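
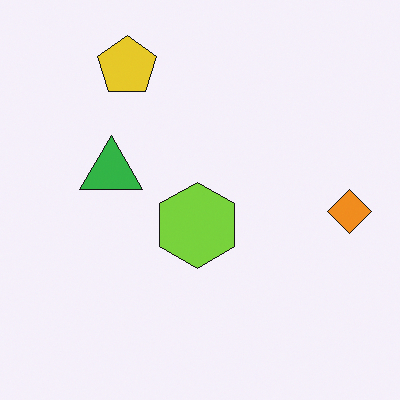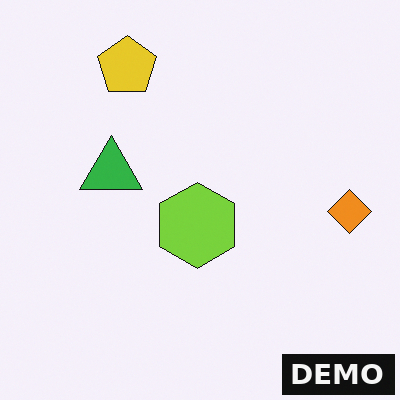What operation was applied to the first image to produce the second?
This is the original image watermarked with the text "DEMO" in the lower-right corner.

A dark label reading "DEMO" appears in the lower-right corner.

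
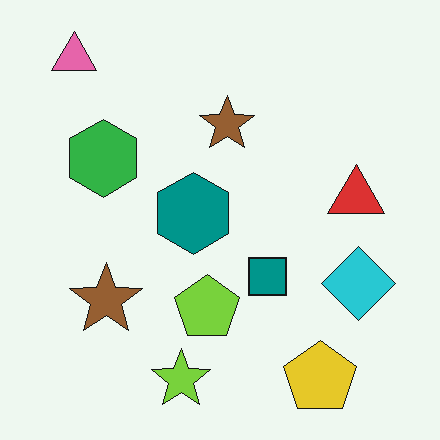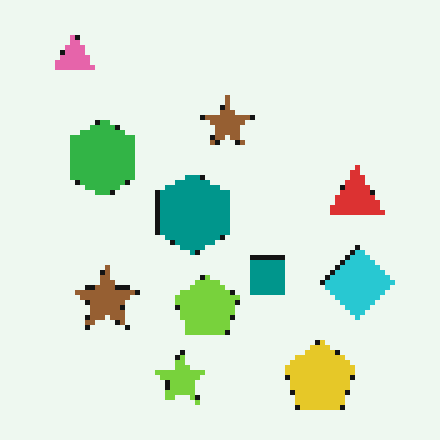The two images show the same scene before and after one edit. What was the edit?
The transformation is: lightly pixelated (a mild mosaic effect).

Shapes are reduced to large square blocks; fine edges and outlines are lost — a downscale-then-upscale (mosaic) effect.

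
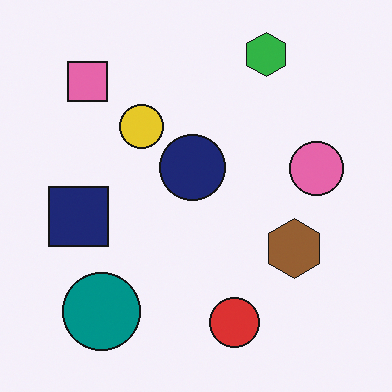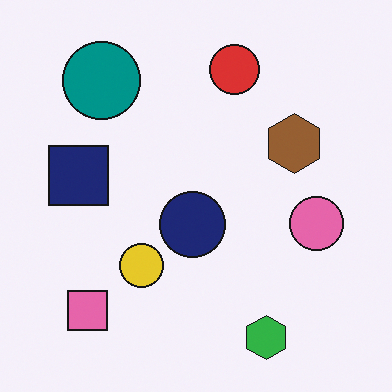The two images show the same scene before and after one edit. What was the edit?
The image was flipped vertically (top ↔ bottom).

The green hexagon is in the top-right of the first image and the bottom-right of the second — shapes on opposite sides of the horizontal midline have swapped in a mirror flip.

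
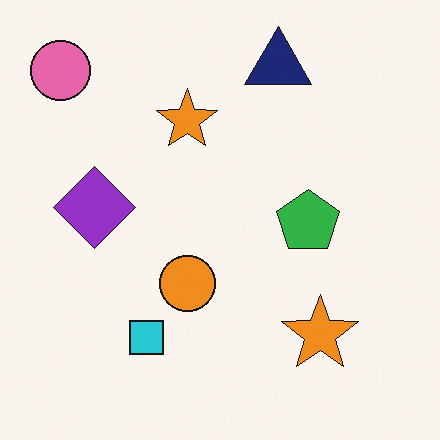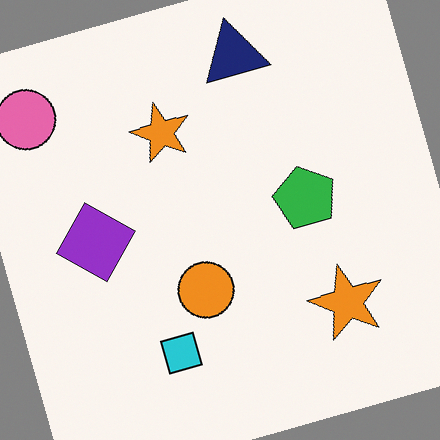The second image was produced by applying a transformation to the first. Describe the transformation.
Rotated counter-clockwise by a clearly visible amount.

Every shape is tilted by the same angle and the image corners show triangular fill wedges — a whole-image rotation by a non-right angle.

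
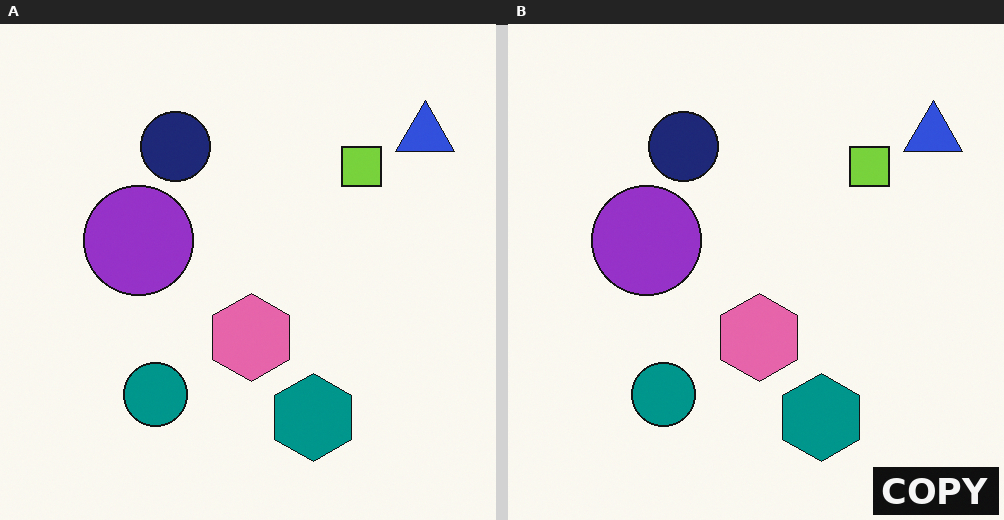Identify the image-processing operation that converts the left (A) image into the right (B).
The image was watermarked with the text "COPY" in the lower-right corner.

A dark label reading "COPY" appears in the lower-right corner.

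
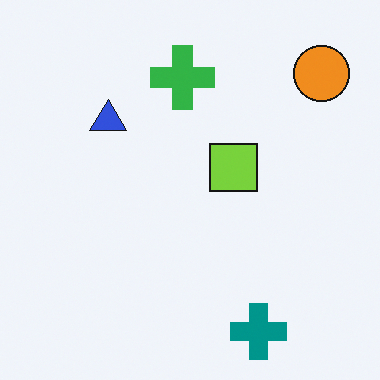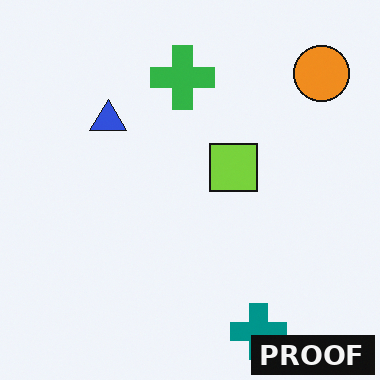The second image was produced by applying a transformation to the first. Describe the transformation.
Watermarked with the text "PROOF" in the lower-right corner.

A dark label reading "PROOF" appears in the lower-right corner.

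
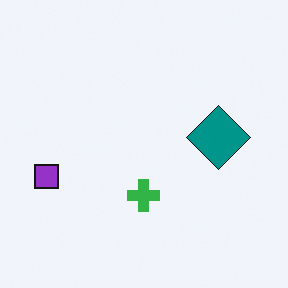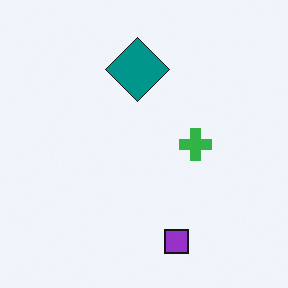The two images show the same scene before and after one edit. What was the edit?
It was rotated 90° counter-clockwise.

The purple square sits in the left of the first image and the bottom of the second — consistent with a whole-image 90° counter-clockwise rotation.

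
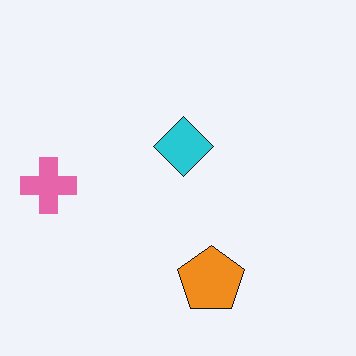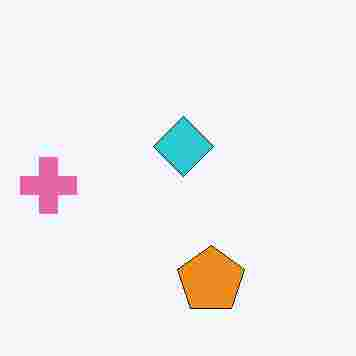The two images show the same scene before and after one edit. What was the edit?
The image was degraded with heavy JPEG compression.

Blocky 8×8 compression artifacts appear around shape edges and the flat background shows ringing — characteristic JPEG degradation.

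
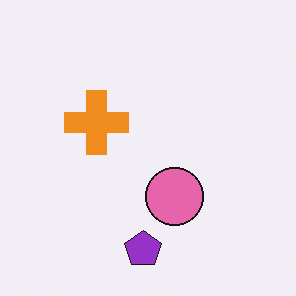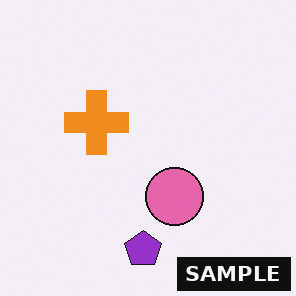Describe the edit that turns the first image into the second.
The second image is the first watermarked with the text "SAMPLE" in the lower-right corner.

A dark label reading "SAMPLE" appears in the lower-right corner.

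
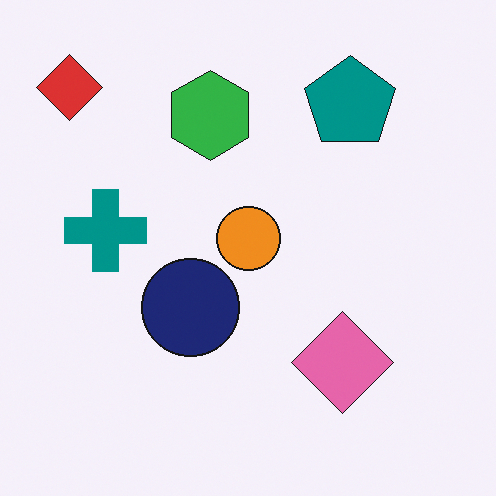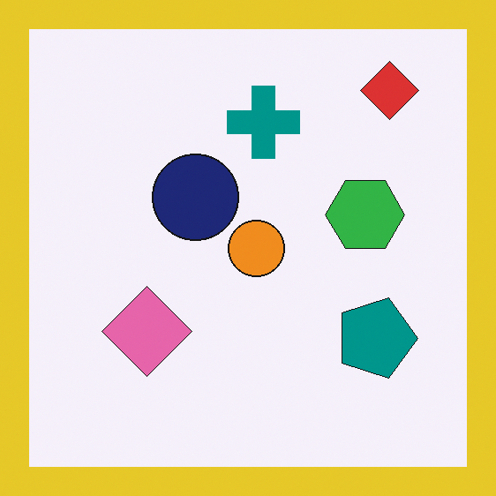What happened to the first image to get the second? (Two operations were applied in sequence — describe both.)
The image was rotated 90° clockwise, then framed with a yellow border.

The red diamond sits in the top-left of the first image and the top-right of the second — consistent with a whole-image 90° clockwise rotation. A solid yellow frame runs around the edge of the second image, with the content slightly shrunk inside it.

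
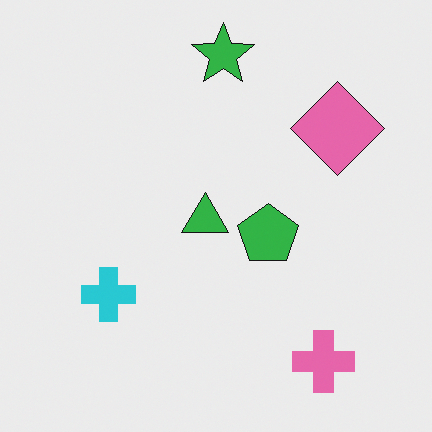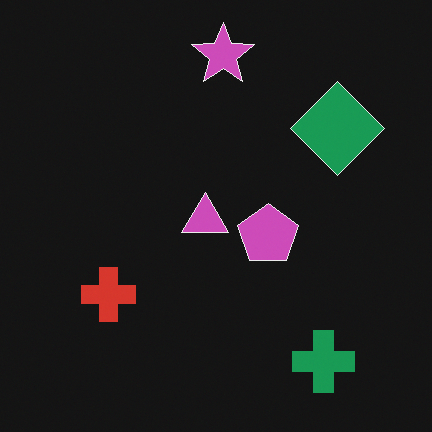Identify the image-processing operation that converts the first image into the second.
Color-inverted (negative).

The light background has become dark and every shape's color is its complement — a photographic negative.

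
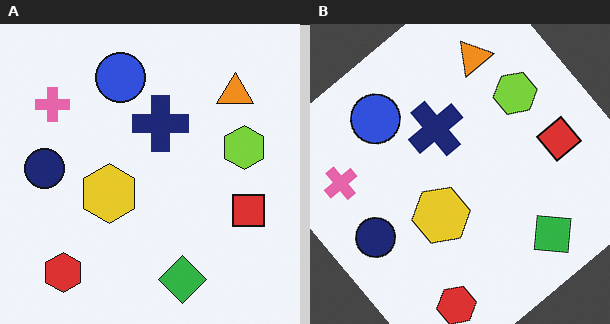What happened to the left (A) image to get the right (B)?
The transformation is: rotated counter-clockwise by a large amount — several tens of degrees.

Every shape is tilted by the same angle and the image corners show triangular fill wedges — a whole-image rotation by a non-right angle.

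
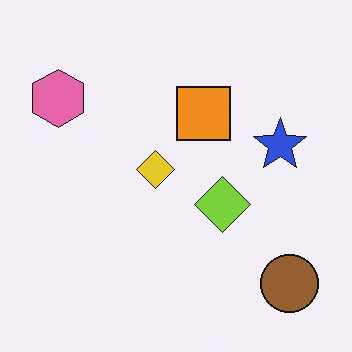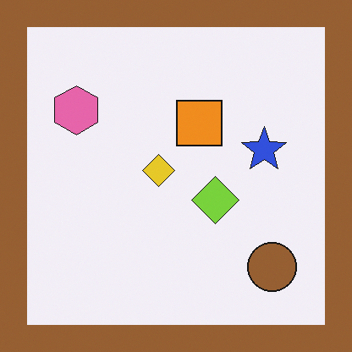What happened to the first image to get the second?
The transformation is: framed with a brown border.

A solid brown frame runs around the edge of the second image, with the content slightly shrunk inside it.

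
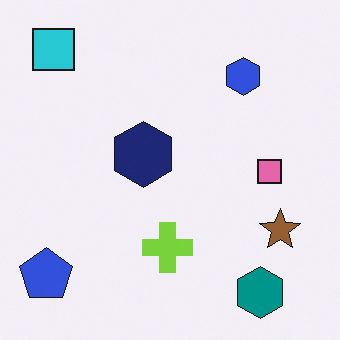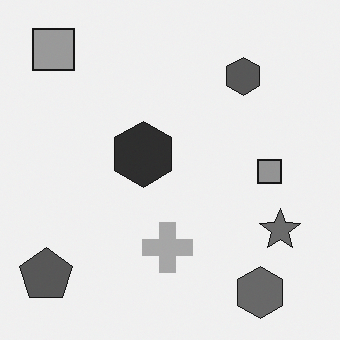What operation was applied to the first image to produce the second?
This is the original image converted to grayscale.

All color is removed — every shape is now a shade of grey.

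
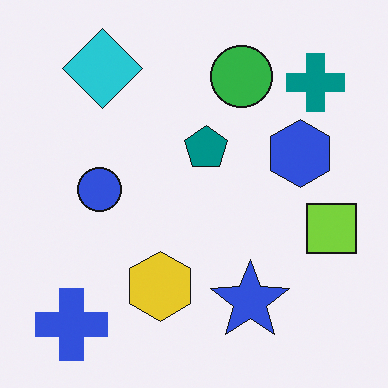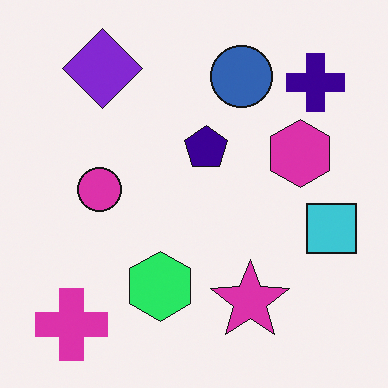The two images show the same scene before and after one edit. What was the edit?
The second image is the first hue-shifted noticeably.

Every shape's color has rotated by the same amount around the hue wheel — a uniform hue shift.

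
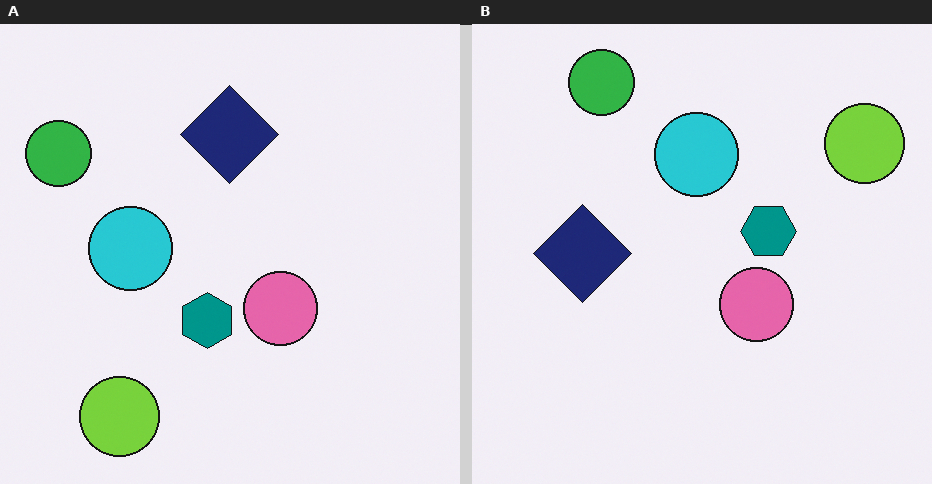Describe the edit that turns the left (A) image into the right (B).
Transposed (reflected across the top-left ↔ bottom-right diagonal).

Shapes have swapped their row and column positions — what was in the top-right is now in the bottom-left — a diagonal reflection.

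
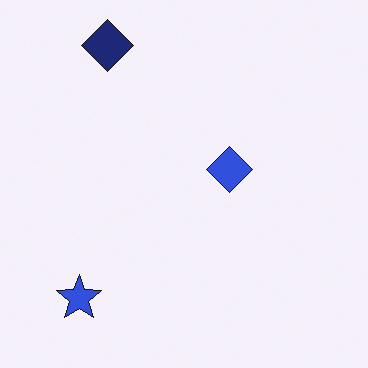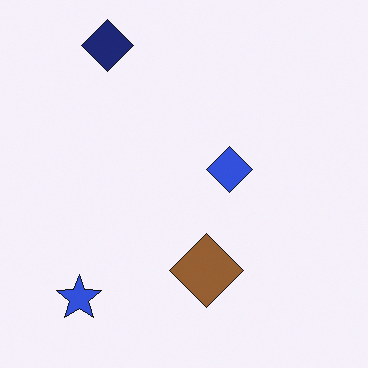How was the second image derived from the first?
The image was overlaid with an additional brown diamond.

A brown diamond appears in the second image that is absent from the first.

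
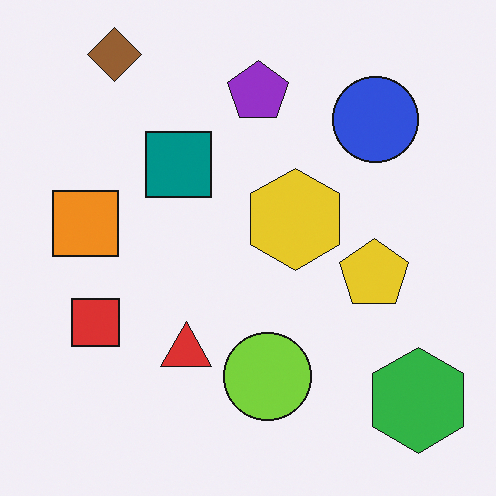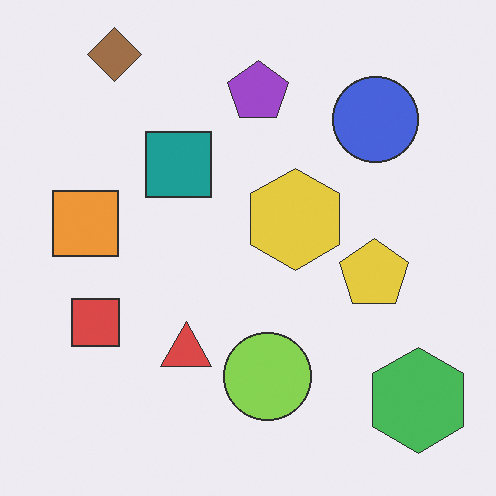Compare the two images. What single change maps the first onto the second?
Given slightly reduced contrast.

Tones are pushed toward mid-grey across the whole image — a global contrast change.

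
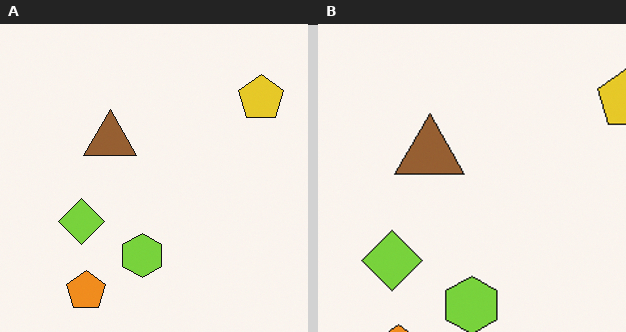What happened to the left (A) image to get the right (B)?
The image was cropped slightly and scaled back up.

The visible shapes are larger and the field of view is narrower; shapes near the original edges may be partly or wholly outside the frame — a crop-and-rescale.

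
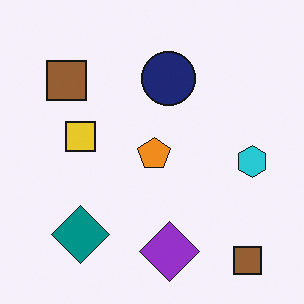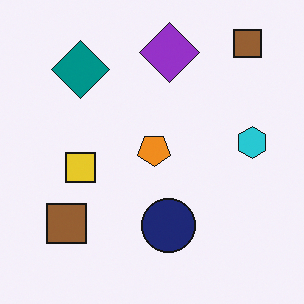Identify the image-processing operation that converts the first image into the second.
It was flipped vertically (top ↔ bottom).

The purple diamond is in the bottom of the first image and the top of the second — shapes on opposite sides of the horizontal midline have swapped in a mirror flip.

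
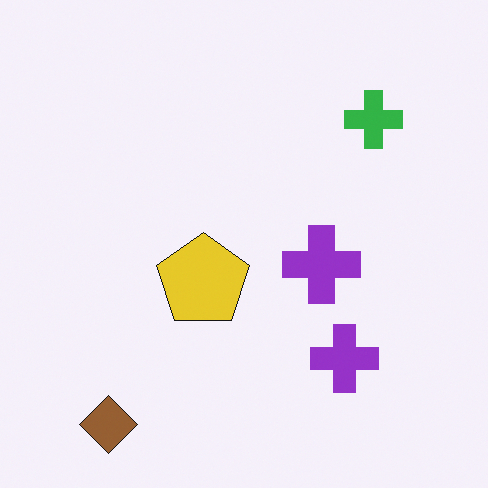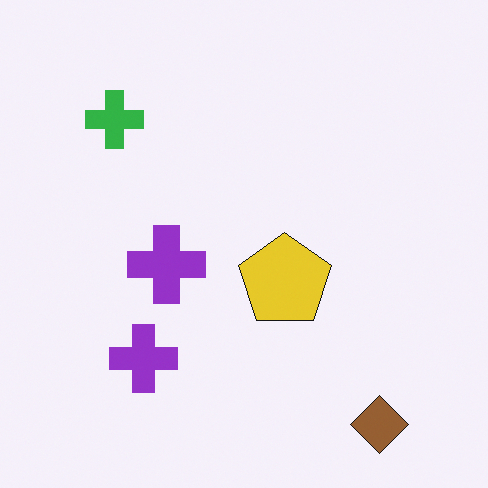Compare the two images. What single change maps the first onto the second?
It was flipped horizontally (left ↔ right).

The brown diamond is in the bottom-left of the first image and the bottom-right of the second — shapes on opposite sides of the vertical midline have swapped in a mirror flip.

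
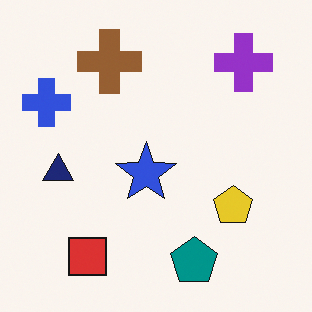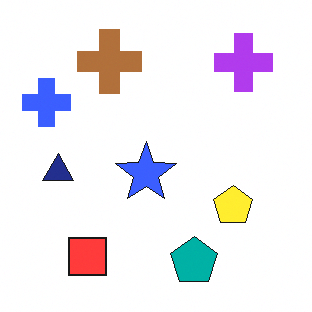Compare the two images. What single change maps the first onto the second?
The transformation is: brightened a little.

Every pixel — background and shapes alike — is uniformly brightened.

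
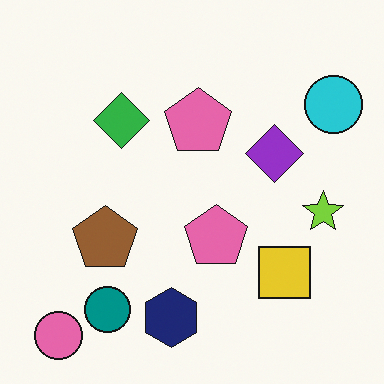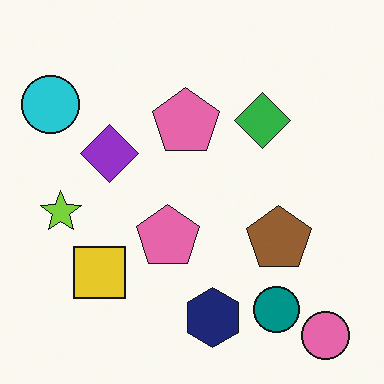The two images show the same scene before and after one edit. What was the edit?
The transformation is: flipped horizontally (left ↔ right).

The cyan circle is in the top-right of the first image and the top-left of the second — shapes on opposite sides of the vertical midline have swapped in a mirror flip.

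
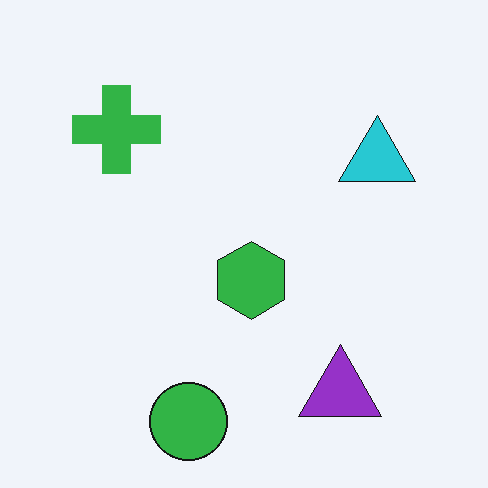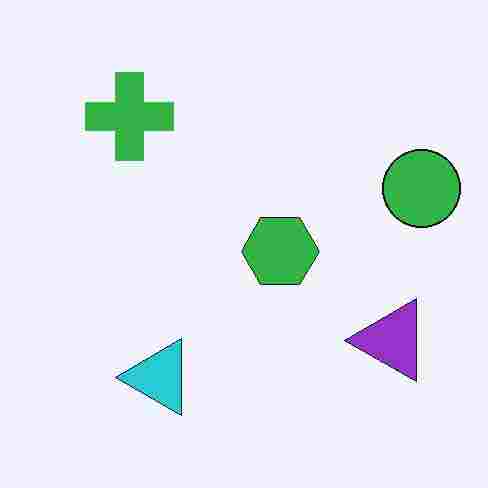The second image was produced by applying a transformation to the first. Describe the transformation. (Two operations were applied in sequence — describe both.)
The image was degraded with heavy JPEG compression, then transposed (reflected across the top-left ↔ bottom-right diagonal).

Blocky 8×8 compression artifacts appear around shape edges and the flat background shows ringing — characteristic JPEG degradation. Shapes have swapped their row and column positions — what was in the top-right is now in the bottom-left — a diagonal reflection.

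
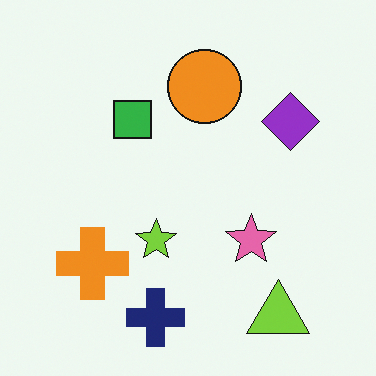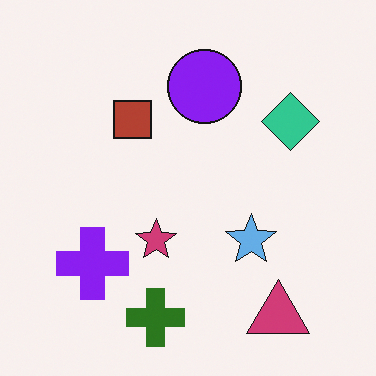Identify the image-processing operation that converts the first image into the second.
The image was hue-shifted through roughly half the color wheel.

Every shape's color has rotated by the same amount around the hue wheel — a uniform hue shift.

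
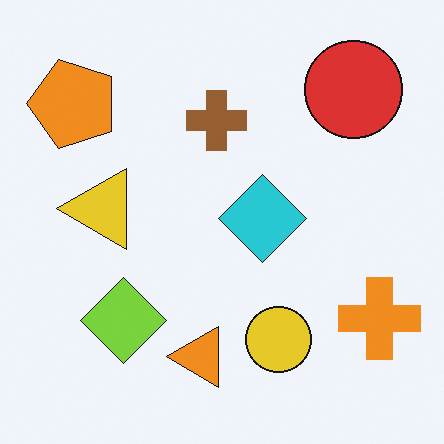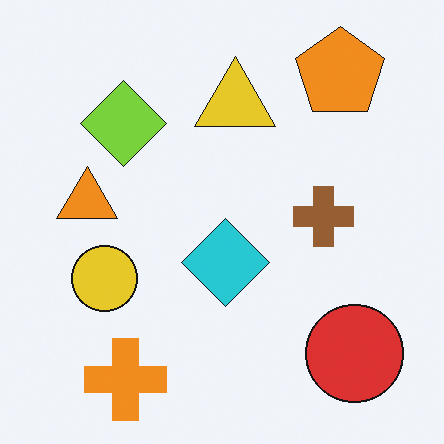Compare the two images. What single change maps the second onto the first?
Rotated 90° counter-clockwise.

The orange pentagon sits in the top-right of the second image and the top-left of the first — consistent with a whole-image 90° counter-clockwise rotation.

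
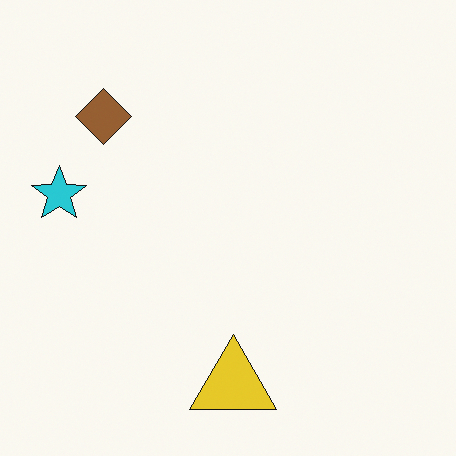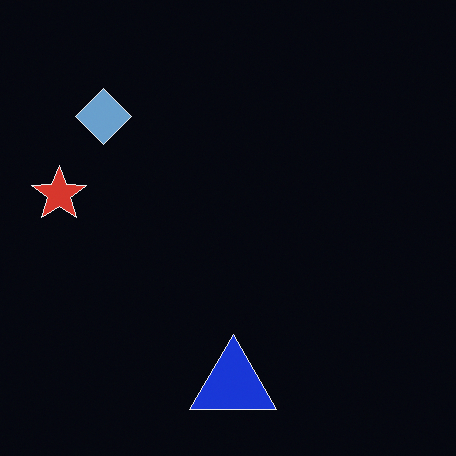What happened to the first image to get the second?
Color-inverted (negative).

The light background has become dark and every shape's color is its complement — a photographic negative.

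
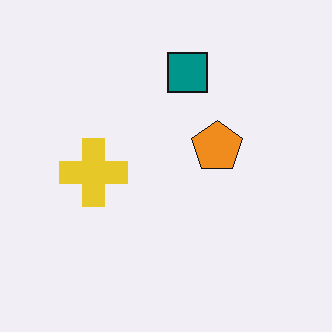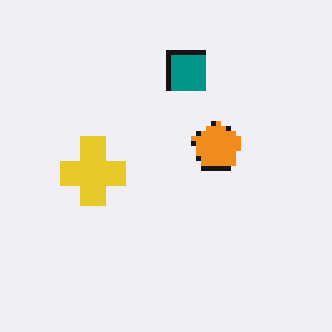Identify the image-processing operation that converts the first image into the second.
The transformation is: lightly pixelated (a mild mosaic effect).

Shapes are reduced to large square blocks; fine edges and outlines are lost — a downscale-then-upscale (mosaic) effect.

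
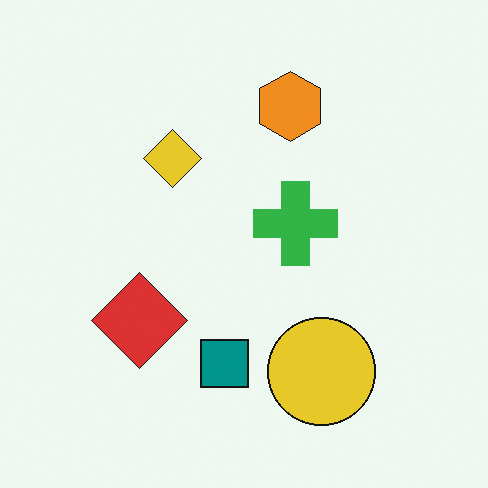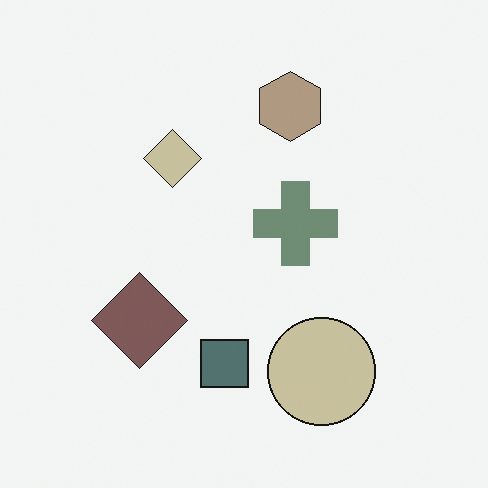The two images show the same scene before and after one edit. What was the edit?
This is the original image made much more muted (saturation change).

All colors are more muted and greyish — a global saturation change.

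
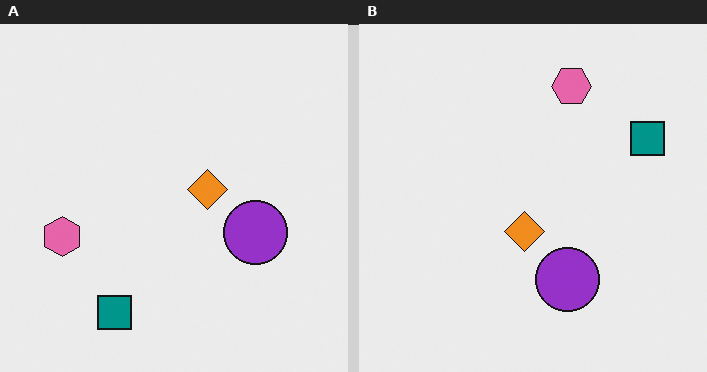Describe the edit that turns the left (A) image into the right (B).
The transformation is: transposed (reflected across the top-left ↔ bottom-right diagonal).

Shapes have swapped their row and column positions — what was in the top-right is now in the bottom-left — a diagonal reflection.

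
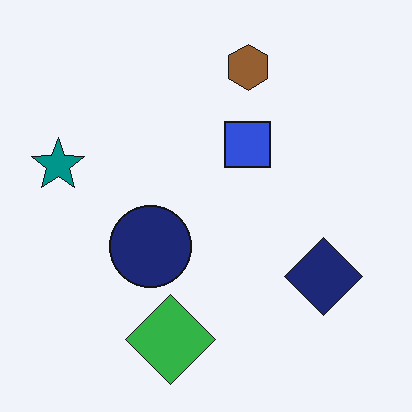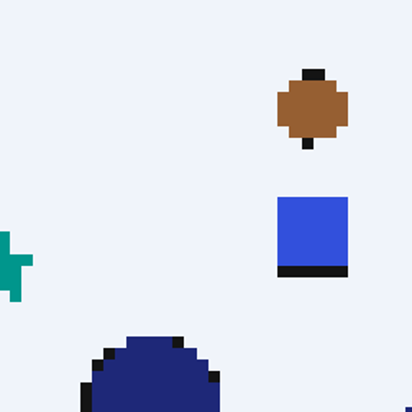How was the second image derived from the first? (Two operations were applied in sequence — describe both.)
The transformation is: moderately pixelated, then cropped to a noticeably smaller region and rescaled.

Shapes are reduced to large square blocks; fine edges and outlines are lost — a downscale-then-upscale (mosaic) effect. The visible shapes are larger and the field of view is narrower; shapes near the original edges may be partly or wholly outside the frame — a crop-and-rescale.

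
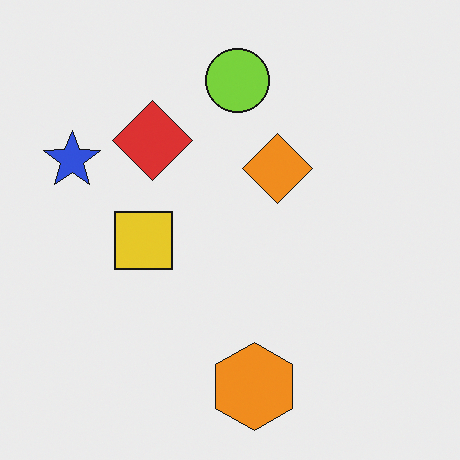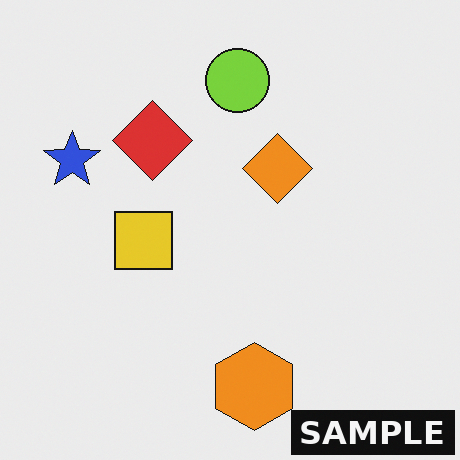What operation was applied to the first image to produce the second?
The image was watermarked with the text "SAMPLE" in the lower-right corner.

A dark label reading "SAMPLE" appears in the lower-right corner.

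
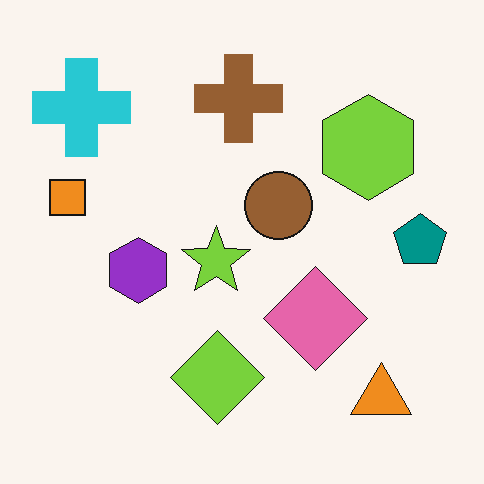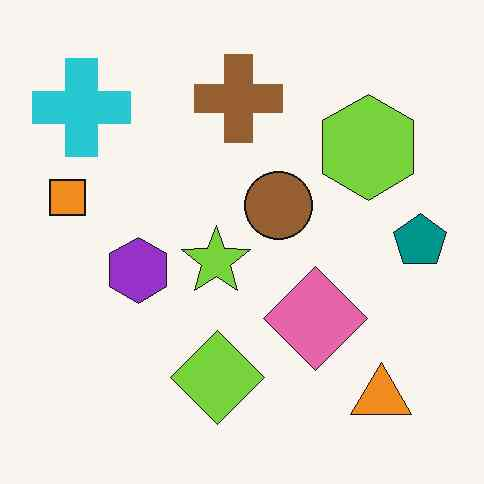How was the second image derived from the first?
It was JPEG-compressed with visible artifacts.

Blocky 8×8 compression artifacts appear around shape edges and the flat background shows ringing — characteristic JPEG degradation.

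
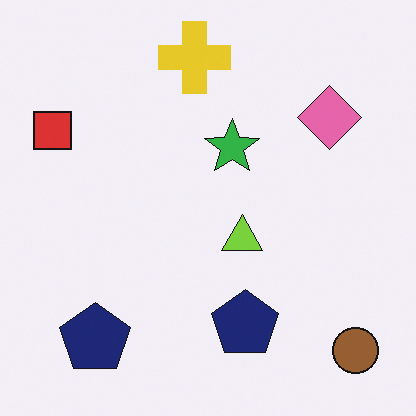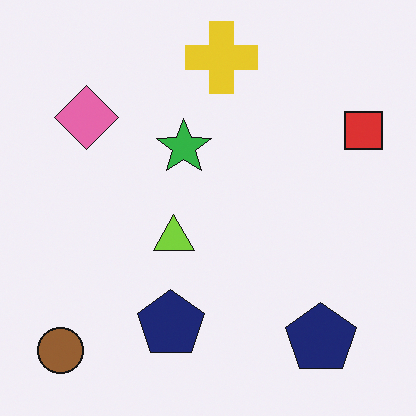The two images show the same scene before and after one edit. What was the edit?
It was flipped horizontally (left ↔ right).

The red square is in the top-left of the first image and the top-right of the second — shapes on opposite sides of the vertical midline have swapped in a mirror flip.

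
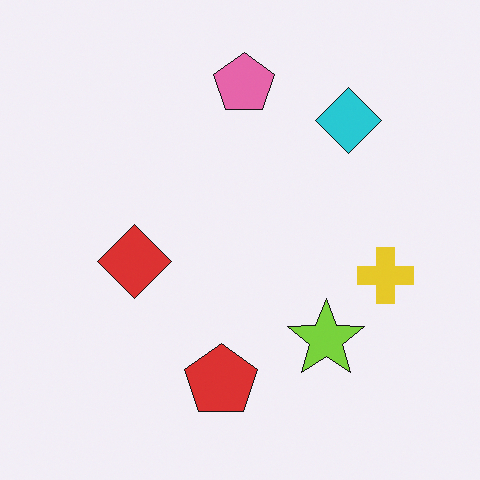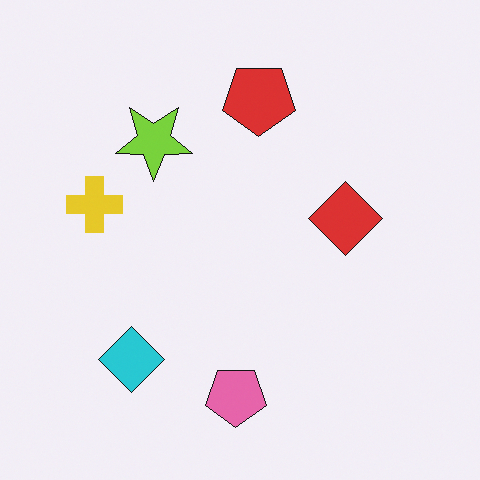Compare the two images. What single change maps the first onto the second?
The second image is the first rotated 180°.

The cyan diamond sits in the top-right of the first image and the bottom-left of the second — consistent with a whole-image 180° rotation.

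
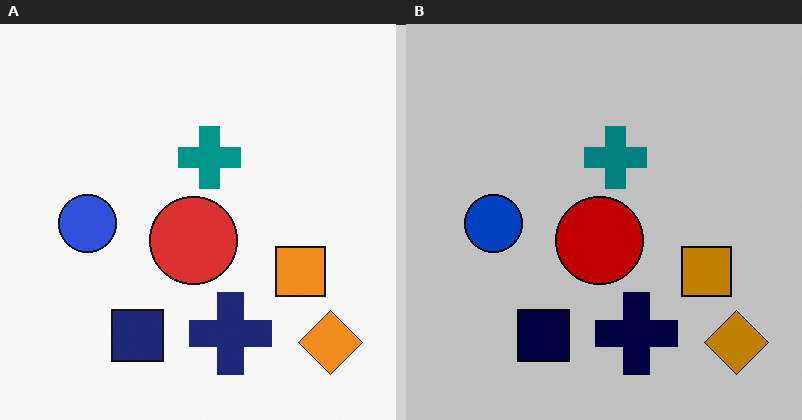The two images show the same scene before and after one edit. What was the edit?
The transformation is: heavily posterized to just a handful of flat colors.

Each flat color has snapped to a coarser quantized level — most visibly, the near-white background has dropped to a flat grey.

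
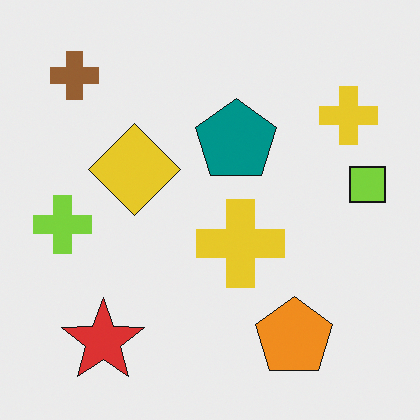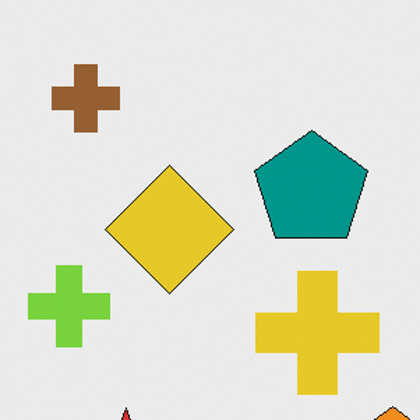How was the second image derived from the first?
Cropped slightly and scaled back up.

The visible shapes are larger and the field of view is narrower; shapes near the original edges may be partly or wholly outside the frame — a crop-and-rescale.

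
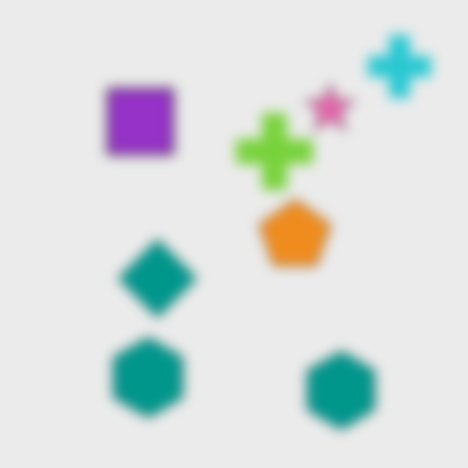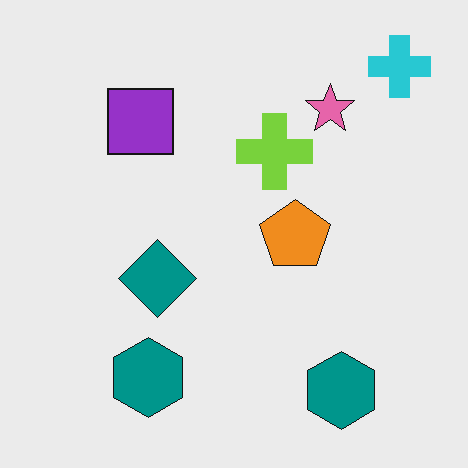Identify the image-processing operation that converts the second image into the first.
Heavily blurred.

Shape edges and outlines are uniformly softened across the whole image.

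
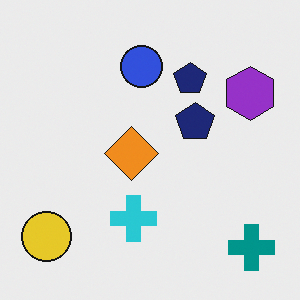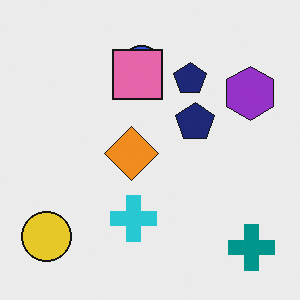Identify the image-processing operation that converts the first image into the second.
This is the original image overlaid with an additional pink square.

A pink square appears in the second image that is absent from the first.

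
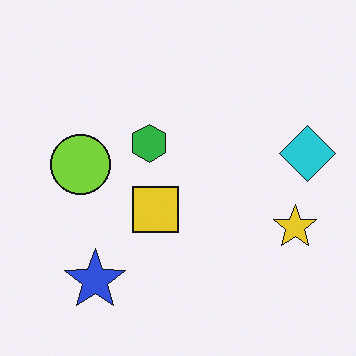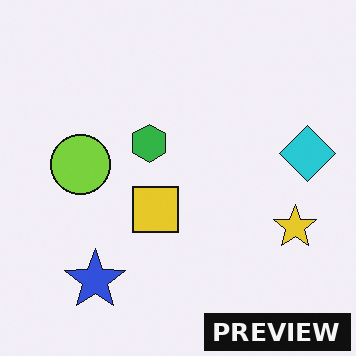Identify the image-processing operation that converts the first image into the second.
Watermarked with the text "PREVIEW" in the lower-right corner.

A dark label reading "PREVIEW" appears in the lower-right corner.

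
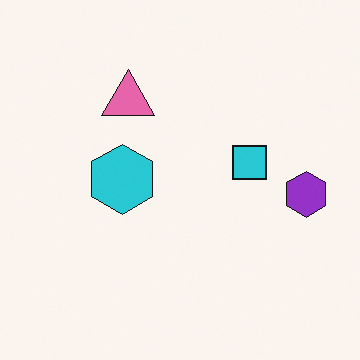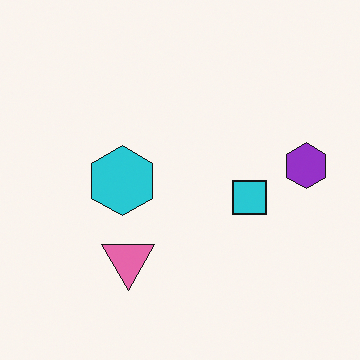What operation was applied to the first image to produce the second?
The second image is the first flipped vertically (top ↔ bottom).

The pink triangle is in the top of the first image and the bottom of the second — shapes on opposite sides of the horizontal midline have swapped in a mirror flip.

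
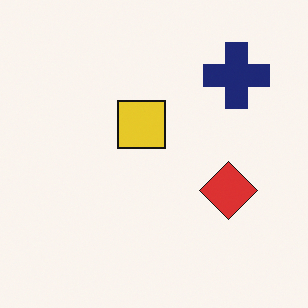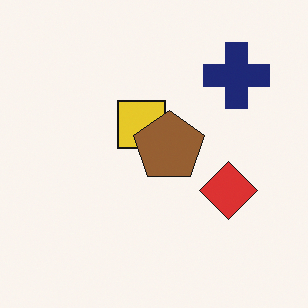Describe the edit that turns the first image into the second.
This is the original image overlaid with an additional brown pentagon.

A brown pentagon appears in the second image that is absent from the first.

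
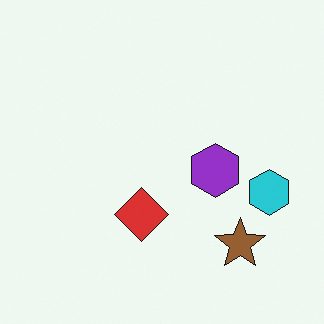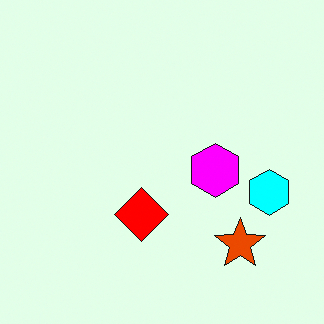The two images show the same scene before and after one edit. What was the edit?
The image was made much more vivid (saturation change).

All colors are more vivid — a global saturation change.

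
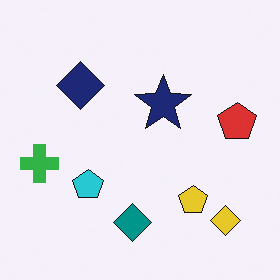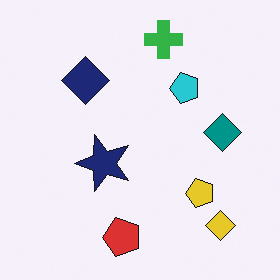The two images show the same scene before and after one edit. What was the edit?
The second image is the first transposed (reflected across the top-left ↔ bottom-right diagonal).

Shapes have swapped their row and column positions — what was in the top-right is now in the bottom-left — a diagonal reflection.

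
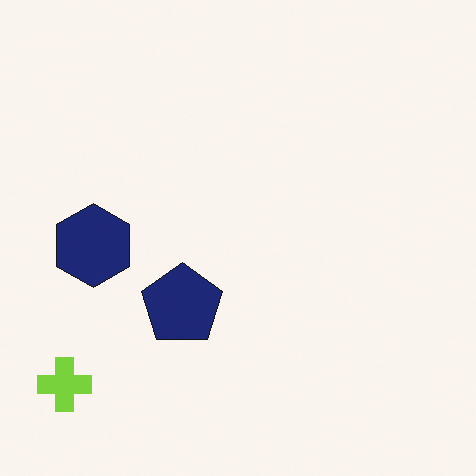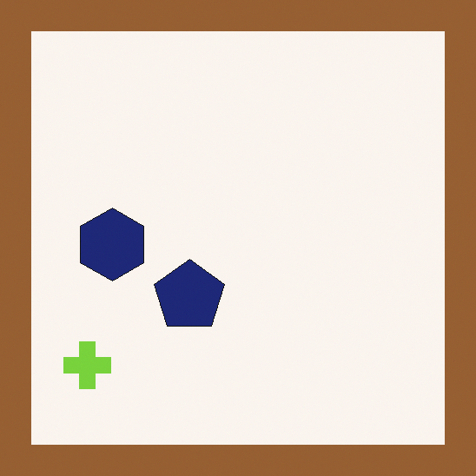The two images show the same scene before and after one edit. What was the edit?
Framed with a brown border.

A solid brown frame runs around the edge of the second image, with the content slightly shrunk inside it.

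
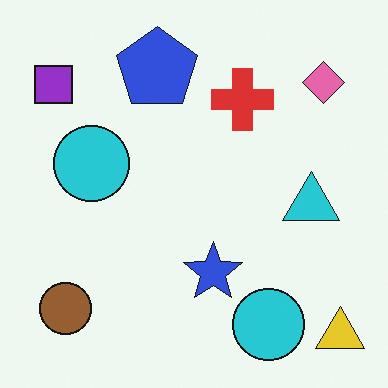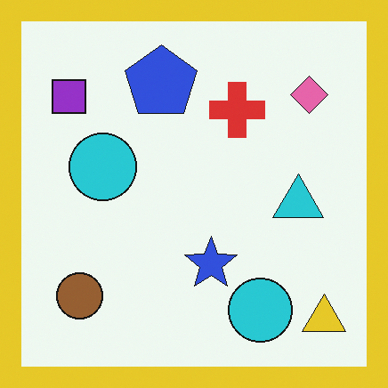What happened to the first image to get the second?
Framed with a yellow border.

A solid yellow frame runs around the edge of the second image, with the content slightly shrunk inside it.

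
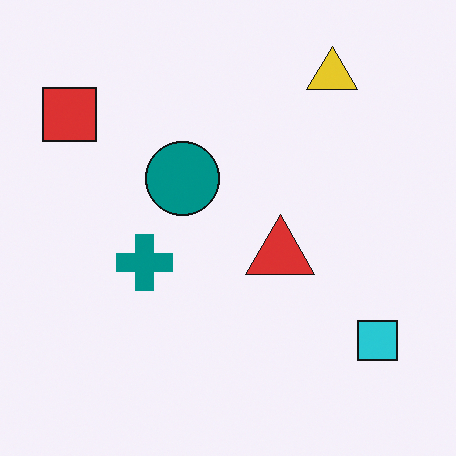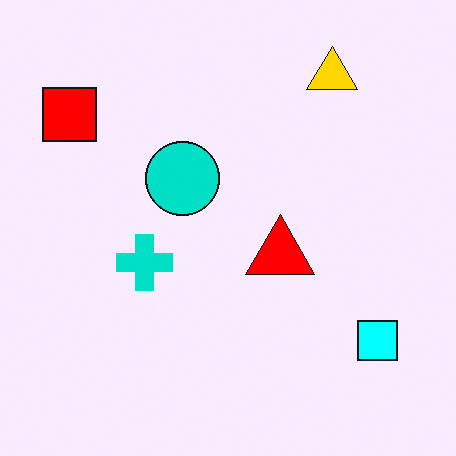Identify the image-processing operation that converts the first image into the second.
It was made much more vivid (saturation change).

All colors are more vivid — a global saturation change.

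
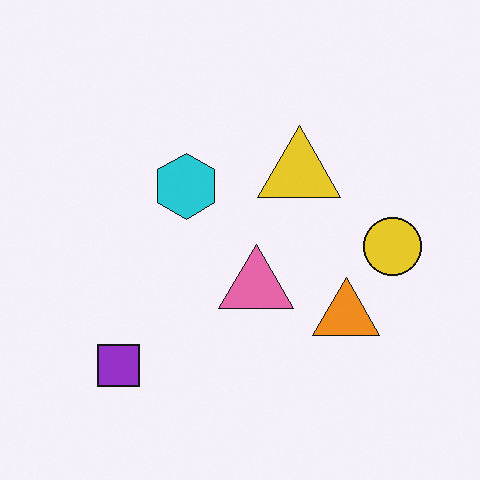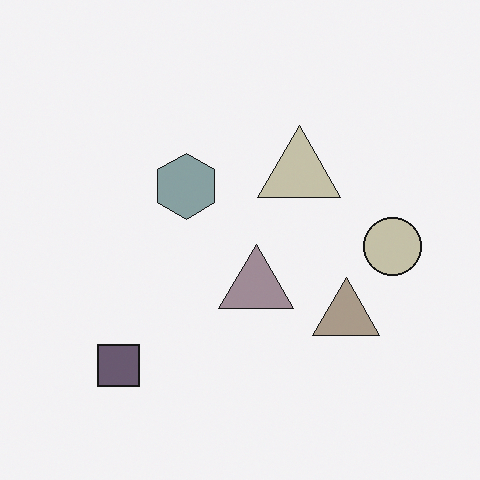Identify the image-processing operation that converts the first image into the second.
It was made much more muted (saturation change).

All colors are more muted and greyish — a global saturation change.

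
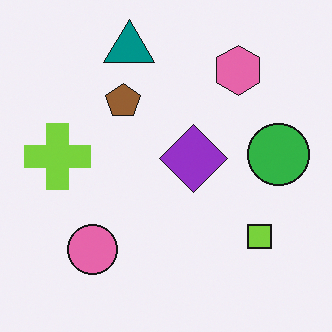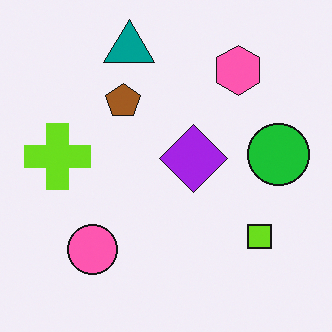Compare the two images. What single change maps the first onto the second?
Slightly oversaturated.

All colors are more vivid — a global saturation change.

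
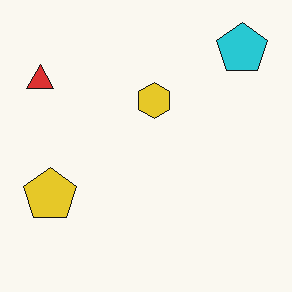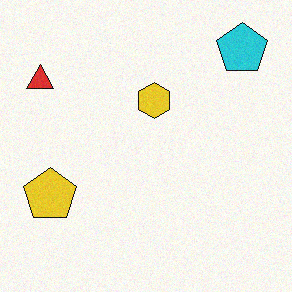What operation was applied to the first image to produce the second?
This is the original image degraded with a light layer of grain.

Random speckle covers the whole image, including the flat background.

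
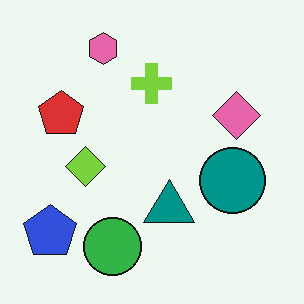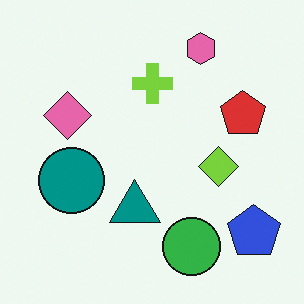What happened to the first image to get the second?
The image was flipped horizontally (left ↔ right).

The blue pentagon is in the bottom-left of the first image and the bottom-right of the second — shapes on opposite sides of the vertical midline have swapped in a mirror flip.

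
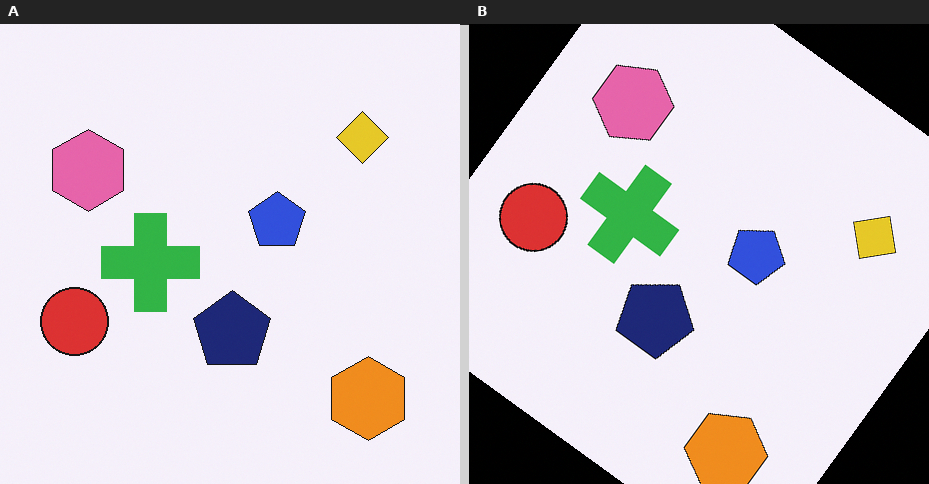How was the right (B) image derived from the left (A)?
This is the original image rotated clockwise by a large amount — several tens of degrees.

Every shape is tilted by the same angle and the image corners show triangular fill wedges — a whole-image rotation by a non-right angle.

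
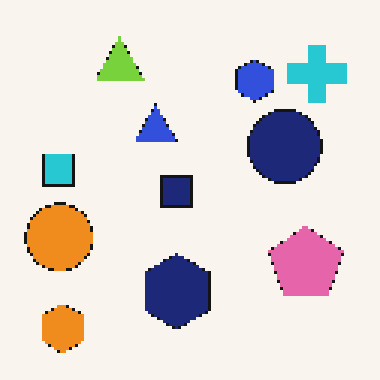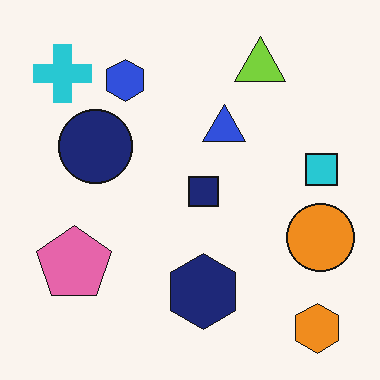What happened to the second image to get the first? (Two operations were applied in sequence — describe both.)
This is the original image flipped horizontally (left ↔ right), then lightly pixelated (a mild mosaic effect).

The cyan square is in the right of the second image and the left of the first — shapes on opposite sides of the vertical midline have swapped in a mirror flip. Shapes are reduced to large square blocks; fine edges and outlines are lost — a downscale-then-upscale (mosaic) effect.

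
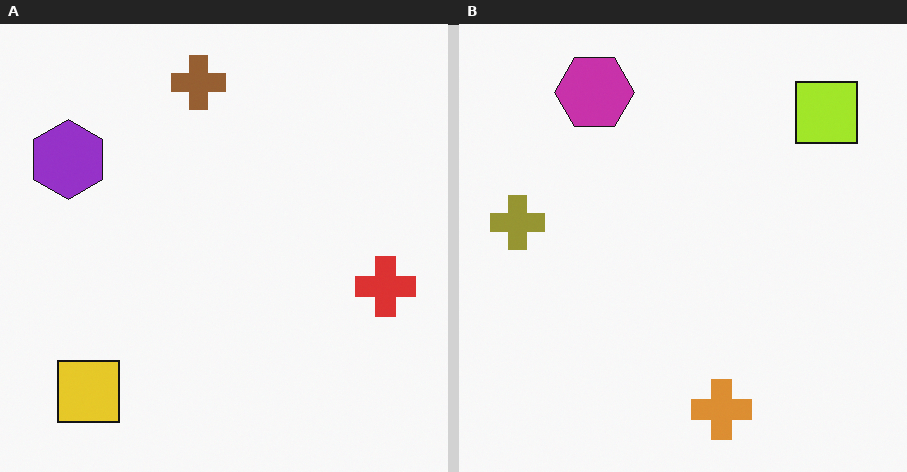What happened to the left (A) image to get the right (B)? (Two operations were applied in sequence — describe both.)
This is the original image hue-shifted by a small amount, then transposed (reflected across the top-left ↔ bottom-right diagonal).

Every shape's color has rotated by the same amount around the hue wheel — a uniform hue shift. Shapes have swapped their row and column positions — what was in the top-right is now in the bottom-left — a diagonal reflection.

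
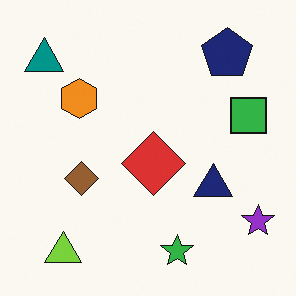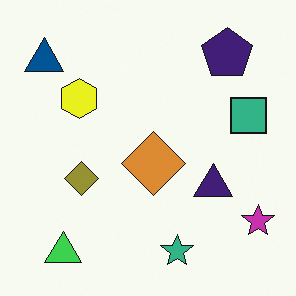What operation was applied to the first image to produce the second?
It was hue-shifted slightly.

Every shape's color has rotated by the same amount around the hue wheel — a uniform hue shift.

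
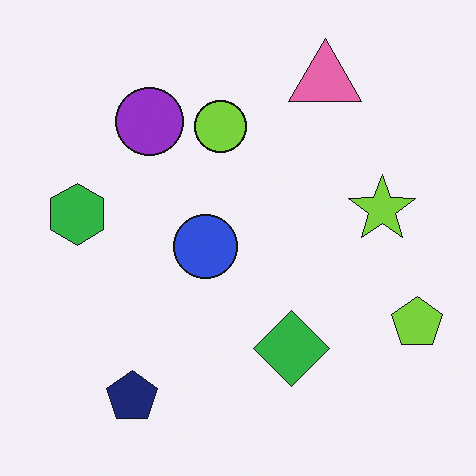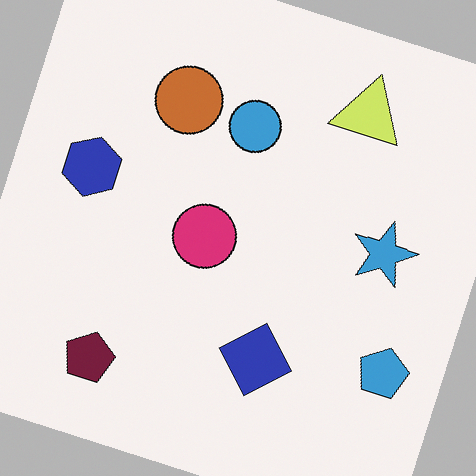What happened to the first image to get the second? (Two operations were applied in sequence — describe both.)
The transformation is: rotated clockwise by a clearly visible amount, then hue-shifted by a moderate amount.

Every shape is tilted by the same angle and the image corners show triangular fill wedges — a whole-image rotation by a non-right angle. Every shape's color has rotated by the same amount around the hue wheel — a uniform hue shift.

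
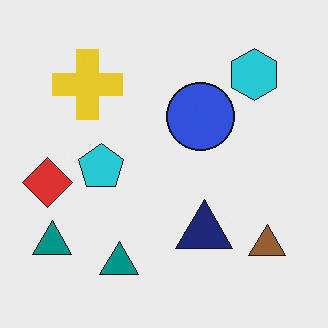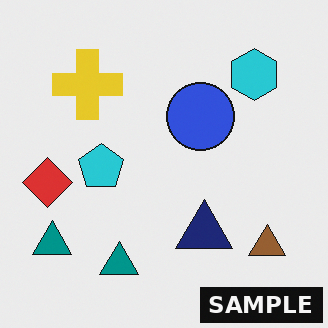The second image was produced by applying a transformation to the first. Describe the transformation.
Watermarked with the text "SAMPLE" in the lower-right corner.

A dark label reading "SAMPLE" appears in the lower-right corner.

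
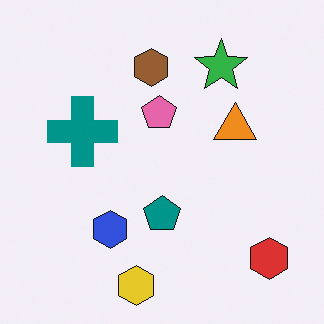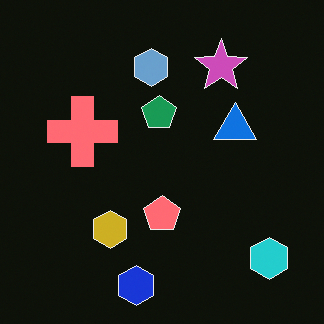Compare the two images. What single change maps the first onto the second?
The image was color-inverted (negative).

The light background has become dark and every shape's color is its complement — a photographic negative.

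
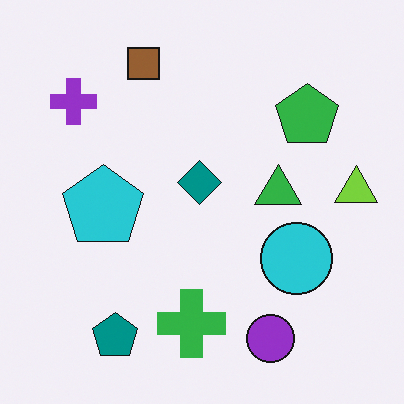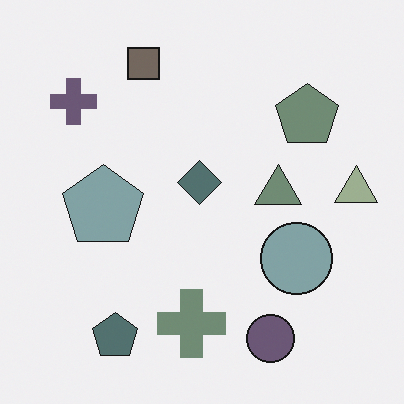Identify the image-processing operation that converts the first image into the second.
The transformation is: made much more muted (saturation change).

All colors are more muted and greyish — a global saturation change.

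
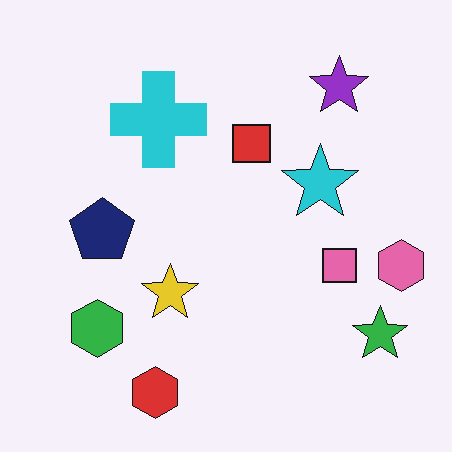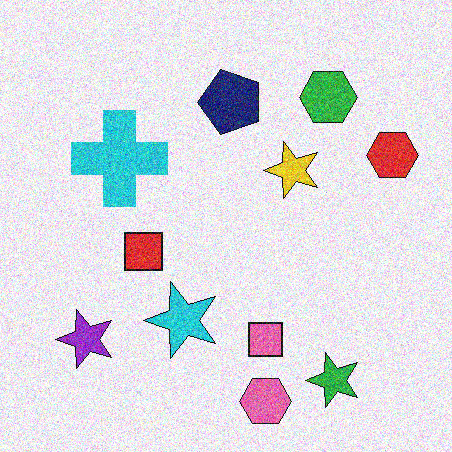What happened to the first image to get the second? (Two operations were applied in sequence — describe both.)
The image was degraded with a thick layer of grain, then transposed (reflected across the top-left ↔ bottom-right diagonal).

Random speckle covers the whole image, including the flat background. Shapes have swapped their row and column positions — what was in the top-right is now in the bottom-left — a diagonal reflection.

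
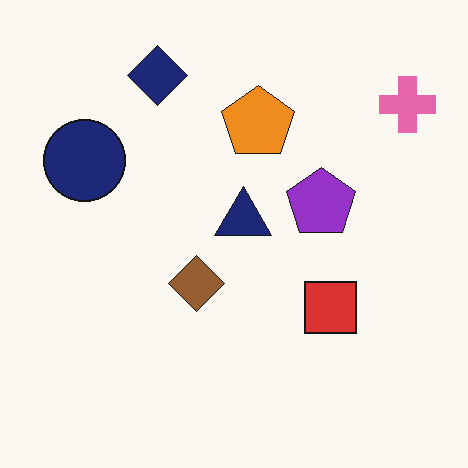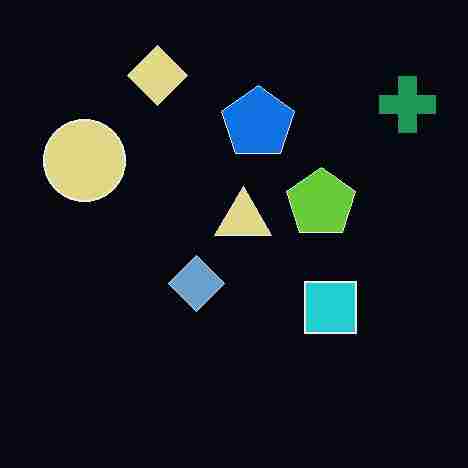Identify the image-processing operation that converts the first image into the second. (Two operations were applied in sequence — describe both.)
The transformation is: heavily JPEG-compressed with obvious blocking artifacts, then color-inverted (negative).

Blocky 8×8 compression artifacts appear around shape edges and the flat background shows ringing — characteristic JPEG degradation. The light background has become dark and every shape's color is its complement — a photographic negative.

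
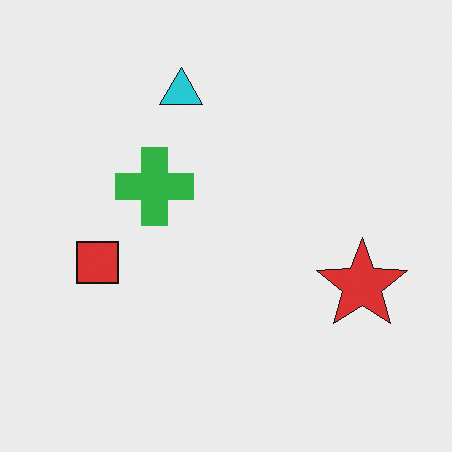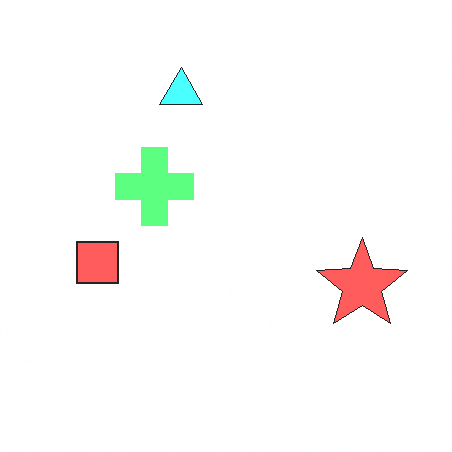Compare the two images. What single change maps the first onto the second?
The second image is the first brightened a lot.

Every pixel — background and shapes alike — is uniformly brightened.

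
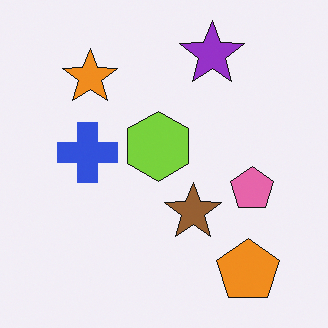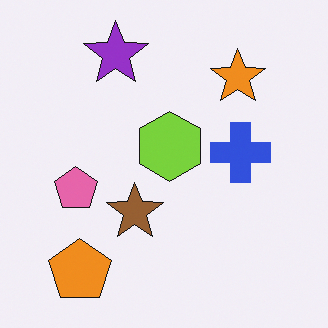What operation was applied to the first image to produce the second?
It was flipped horizontally (left ↔ right).

The pink pentagon is in the right of the first image and the left of the second — shapes on opposite sides of the vertical midline have swapped in a mirror flip.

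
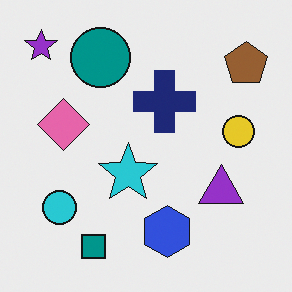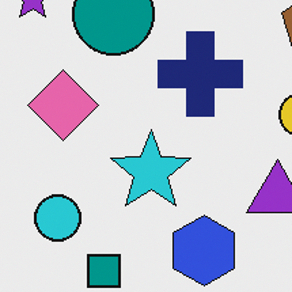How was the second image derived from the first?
The second image is the first cropped to a modestly smaller region and rescaled.

The visible shapes are larger and the field of view is narrower; shapes near the original edges may be partly or wholly outside the frame — a crop-and-rescale.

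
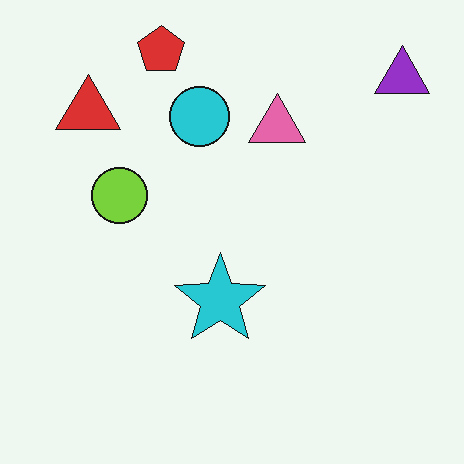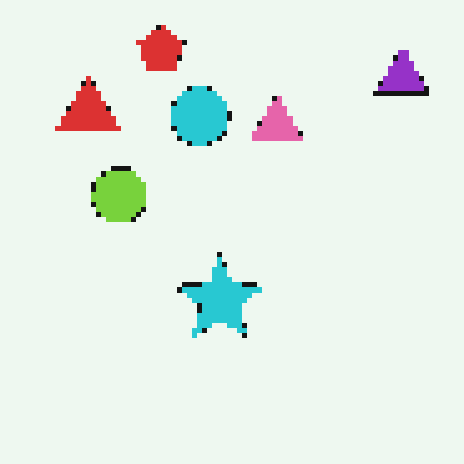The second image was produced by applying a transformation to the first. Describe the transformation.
This is the original image lightly pixelated (a mild mosaic effect).

Shapes are reduced to large square blocks; fine edges and outlines are lost — a downscale-then-upscale (mosaic) effect.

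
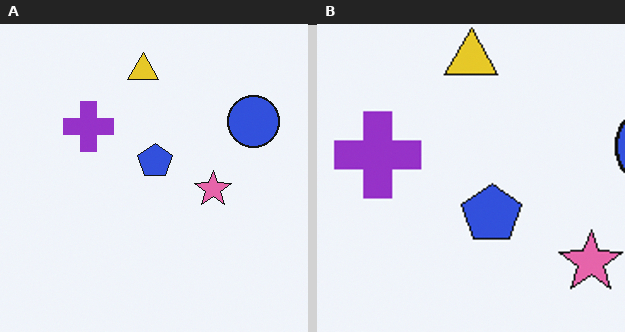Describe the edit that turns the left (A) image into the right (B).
The transformation is: cropped tightly and scaled back up.

The visible shapes are larger and the field of view is narrower; shapes near the original edges may be partly or wholly outside the frame — a crop-and-rescale.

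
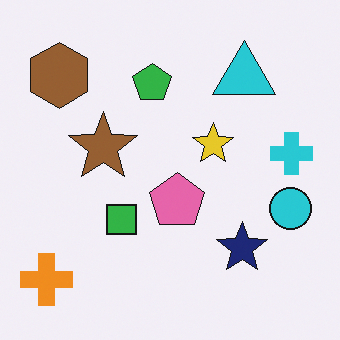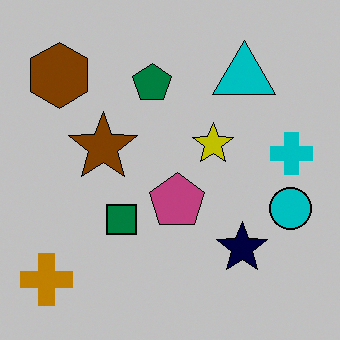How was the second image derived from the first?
The second image is the first aggressively posterized.

Each flat color has snapped to a coarser quantized level — most visibly, the near-white background has dropped to a flat grey.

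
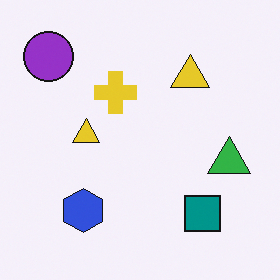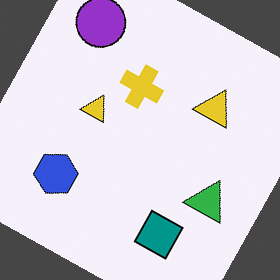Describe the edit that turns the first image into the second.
Rotated clockwise by a clearly visible amount.

Every shape is tilted by the same angle and the image corners show triangular fill wedges — a whole-image rotation by a non-right angle.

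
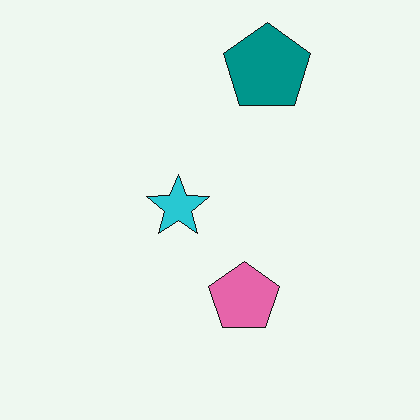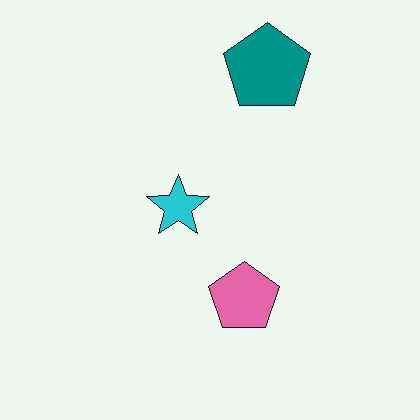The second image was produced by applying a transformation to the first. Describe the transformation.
JPEG-compressed with visible artifacts.

Blocky 8×8 compression artifacts appear around shape edges and the flat background shows ringing — characteristic JPEG degradation.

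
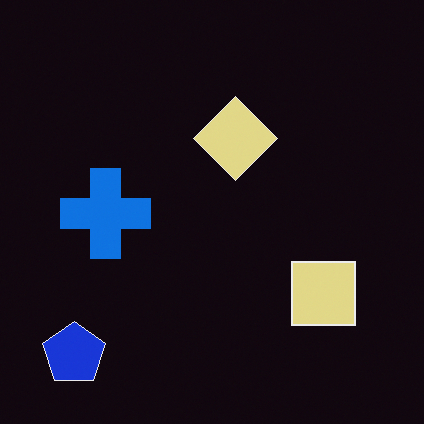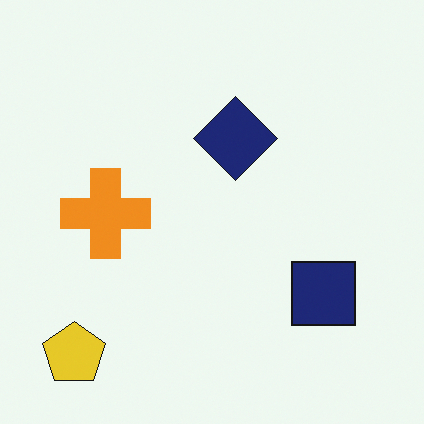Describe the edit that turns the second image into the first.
Color-inverted (negative).

The light background has become dark and every shape's color is its complement — a photographic negative.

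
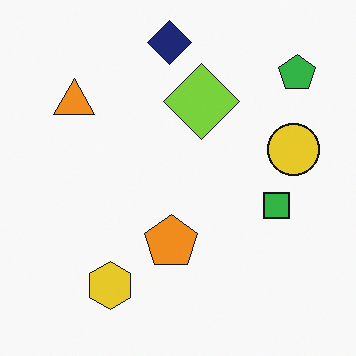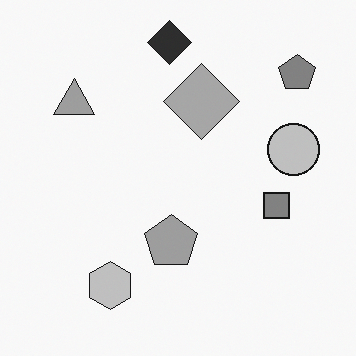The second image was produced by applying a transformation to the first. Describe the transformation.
The transformation is: converted to grayscale.

All color is removed — every shape is now a shade of grey.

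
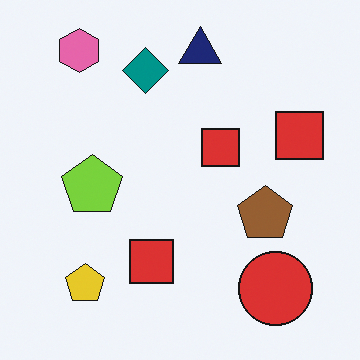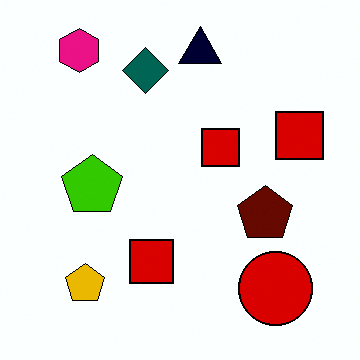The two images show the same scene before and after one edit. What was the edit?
It was given much higher contrast.

Tones are pushed away from mid-grey across the whole image — a global contrast change.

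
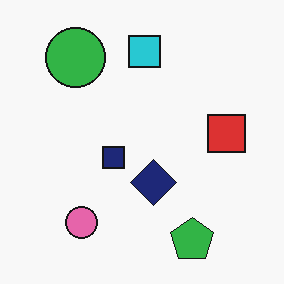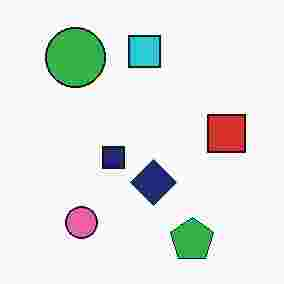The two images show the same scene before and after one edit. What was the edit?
This is the original image heavily JPEG-compressed with obvious blocking artifacts.

Blocky 8×8 compression artifacts appear around shape edges and the flat background shows ringing — characteristic JPEG degradation.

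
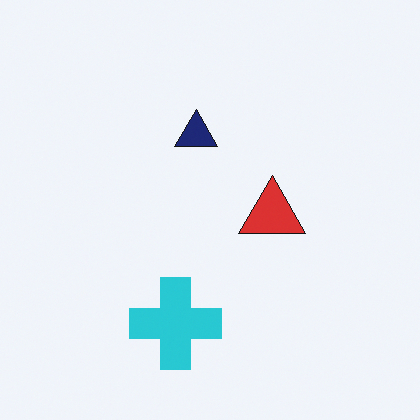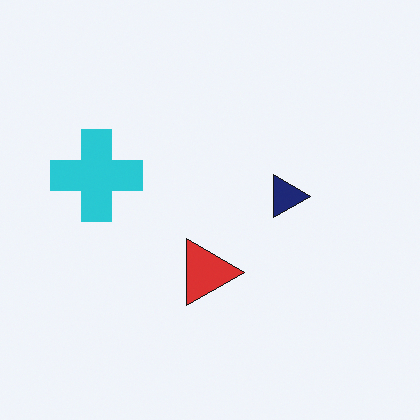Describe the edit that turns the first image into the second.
The transformation is: rotated 90° clockwise.

The cyan cross sits in the bottom of the first image and the left of the second — consistent with a whole-image 90° clockwise rotation.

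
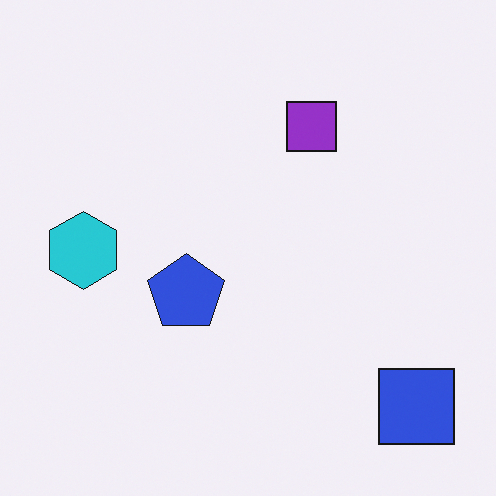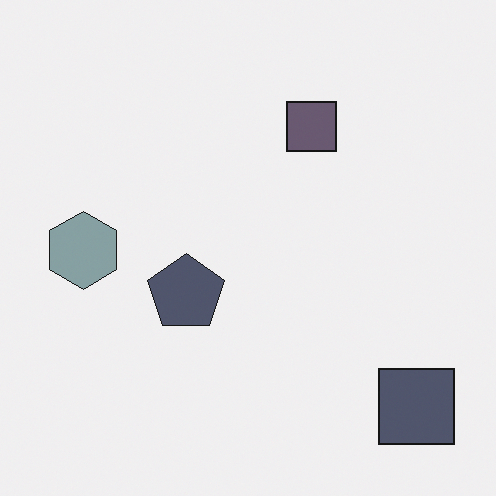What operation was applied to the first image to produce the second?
The image was heavily desaturated.

All colors are more muted and greyish — a global saturation change.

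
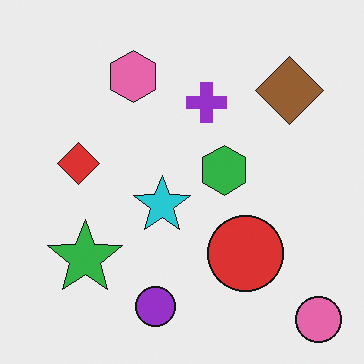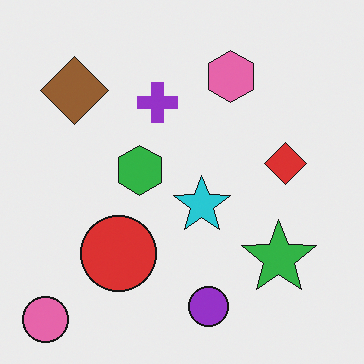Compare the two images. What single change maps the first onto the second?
Flipped horizontally (left ↔ right).

The pink circle is in the bottom-right of the first image and the bottom-left of the second — shapes on opposite sides of the vertical midline have swapped in a mirror flip.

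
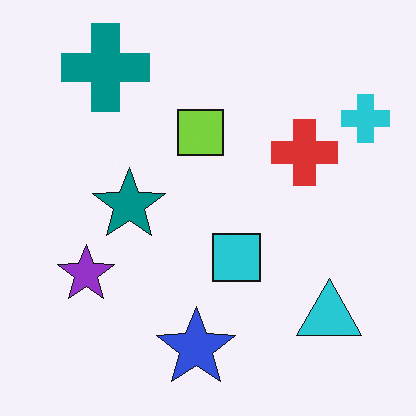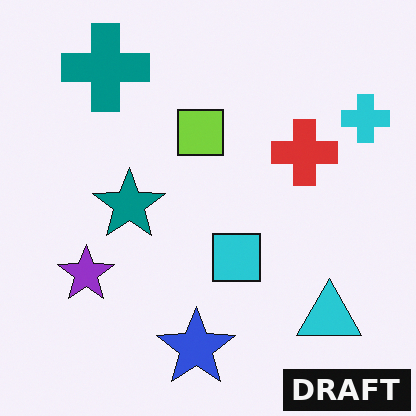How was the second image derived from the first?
The image was watermarked with the text "DRAFT" in the lower-right corner.

A dark label reading "DRAFT" appears in the lower-right corner.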